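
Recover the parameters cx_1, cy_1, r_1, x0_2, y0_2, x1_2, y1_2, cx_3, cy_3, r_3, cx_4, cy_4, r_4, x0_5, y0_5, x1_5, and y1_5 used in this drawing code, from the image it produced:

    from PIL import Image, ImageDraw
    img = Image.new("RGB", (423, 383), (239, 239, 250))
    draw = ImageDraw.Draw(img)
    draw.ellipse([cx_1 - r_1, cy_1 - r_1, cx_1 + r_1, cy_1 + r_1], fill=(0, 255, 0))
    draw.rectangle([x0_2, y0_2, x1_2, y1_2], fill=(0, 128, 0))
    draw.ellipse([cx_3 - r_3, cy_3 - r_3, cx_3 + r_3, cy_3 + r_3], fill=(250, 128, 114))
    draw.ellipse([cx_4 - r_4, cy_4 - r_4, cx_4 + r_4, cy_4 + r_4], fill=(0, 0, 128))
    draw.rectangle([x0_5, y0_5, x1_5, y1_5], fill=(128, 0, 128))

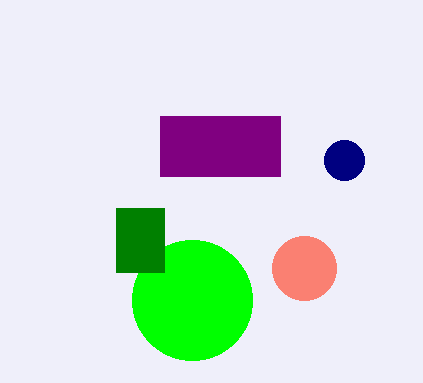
cx_1 = 192, cy_1 = 300, r_1 = 60, x0_2 = 116, y0_2 = 208, x1_2 = 164, y1_2 = 272, cx_3 = 304, cy_3 = 268, r_3 = 32, cx_4 = 344, cy_4 = 160, r_4 = 20, x0_5 = 160, y0_5 = 116, x1_5 = 280, y1_5 = 176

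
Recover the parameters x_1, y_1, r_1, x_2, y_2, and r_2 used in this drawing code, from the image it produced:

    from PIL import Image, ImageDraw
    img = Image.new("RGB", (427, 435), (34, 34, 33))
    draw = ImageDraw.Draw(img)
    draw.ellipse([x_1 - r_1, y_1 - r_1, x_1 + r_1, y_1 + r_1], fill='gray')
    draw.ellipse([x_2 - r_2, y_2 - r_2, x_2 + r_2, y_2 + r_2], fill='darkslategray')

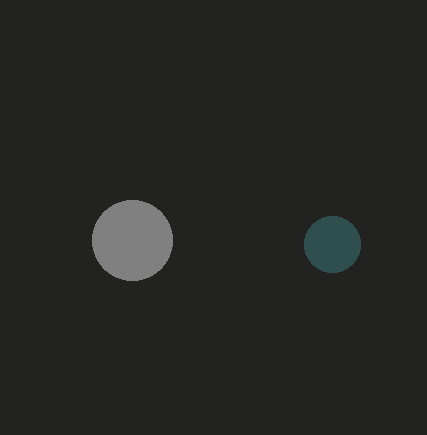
x_1 = 132
y_1 = 240
r_1 = 40
x_2 = 332
y_2 = 244
r_2 = 28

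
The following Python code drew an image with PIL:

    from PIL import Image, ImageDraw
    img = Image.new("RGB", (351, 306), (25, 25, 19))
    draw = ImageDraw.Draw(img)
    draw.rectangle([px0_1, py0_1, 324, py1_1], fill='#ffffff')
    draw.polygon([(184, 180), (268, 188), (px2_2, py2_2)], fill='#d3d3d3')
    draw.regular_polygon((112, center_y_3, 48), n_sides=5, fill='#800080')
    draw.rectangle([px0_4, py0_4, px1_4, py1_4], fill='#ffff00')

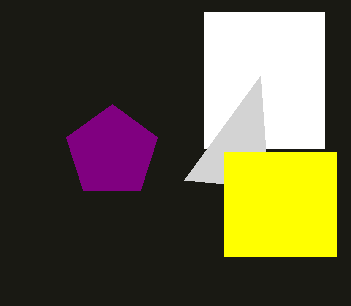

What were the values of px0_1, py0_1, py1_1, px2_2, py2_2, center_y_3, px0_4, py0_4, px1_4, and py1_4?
px0_1 = 204; py0_1 = 12; py1_1 = 148; px2_2 = 260; py2_2 = 76; center_y_3 = 152; px0_4 = 224; py0_4 = 152; px1_4 = 336; py1_4 = 256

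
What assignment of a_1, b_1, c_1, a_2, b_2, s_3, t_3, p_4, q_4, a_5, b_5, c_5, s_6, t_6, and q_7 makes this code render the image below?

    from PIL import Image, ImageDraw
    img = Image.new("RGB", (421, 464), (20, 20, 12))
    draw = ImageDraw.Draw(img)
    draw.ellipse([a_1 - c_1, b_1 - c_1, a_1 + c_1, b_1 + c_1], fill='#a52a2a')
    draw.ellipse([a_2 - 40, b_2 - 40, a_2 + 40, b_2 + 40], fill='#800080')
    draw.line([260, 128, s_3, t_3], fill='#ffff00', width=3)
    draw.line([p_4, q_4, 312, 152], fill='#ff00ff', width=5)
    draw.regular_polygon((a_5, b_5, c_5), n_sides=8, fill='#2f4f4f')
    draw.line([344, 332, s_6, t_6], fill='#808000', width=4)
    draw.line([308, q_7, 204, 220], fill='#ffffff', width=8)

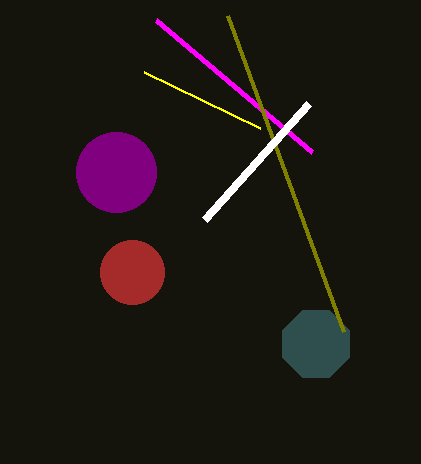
a_1 = 132
b_1 = 272
c_1 = 32
a_2 = 116
b_2 = 172
s_3 = 144
t_3 = 72
p_4 = 156
q_4 = 20
a_5 = 316
b_5 = 344
c_5 = 36
s_6 = 228
t_6 = 16
q_7 = 104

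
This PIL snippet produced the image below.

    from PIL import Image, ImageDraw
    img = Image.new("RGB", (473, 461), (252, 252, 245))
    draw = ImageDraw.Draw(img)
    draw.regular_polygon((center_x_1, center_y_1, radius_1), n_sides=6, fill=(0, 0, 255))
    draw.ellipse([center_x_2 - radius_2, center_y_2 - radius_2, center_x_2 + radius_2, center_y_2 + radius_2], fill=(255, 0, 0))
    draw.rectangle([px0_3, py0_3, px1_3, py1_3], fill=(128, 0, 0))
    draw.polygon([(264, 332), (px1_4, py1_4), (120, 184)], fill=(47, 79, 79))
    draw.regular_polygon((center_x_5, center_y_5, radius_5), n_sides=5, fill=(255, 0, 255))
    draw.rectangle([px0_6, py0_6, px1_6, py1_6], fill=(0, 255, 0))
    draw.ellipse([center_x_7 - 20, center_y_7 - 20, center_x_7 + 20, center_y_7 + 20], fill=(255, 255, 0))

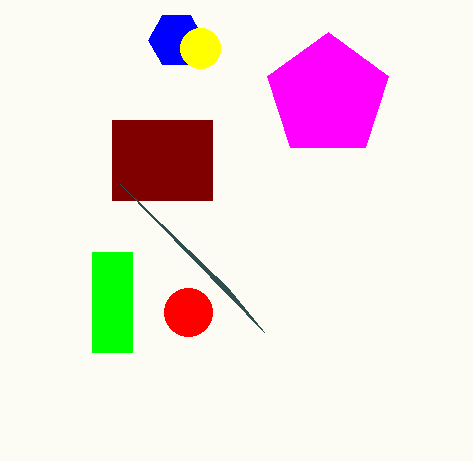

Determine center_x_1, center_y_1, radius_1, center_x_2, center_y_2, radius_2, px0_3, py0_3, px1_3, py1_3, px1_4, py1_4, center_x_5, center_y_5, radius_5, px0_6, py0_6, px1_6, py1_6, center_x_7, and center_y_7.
center_x_1 = 176
center_y_1 = 40
radius_1 = 28
center_x_2 = 188
center_y_2 = 312
radius_2 = 24
px0_3 = 112
py0_3 = 120
px1_3 = 212
py1_3 = 200
px1_4 = 228
py1_4 = 288
center_x_5 = 328
center_y_5 = 96
radius_5 = 64
px0_6 = 92
py0_6 = 252
px1_6 = 132
py1_6 = 352
center_x_7 = 200
center_y_7 = 48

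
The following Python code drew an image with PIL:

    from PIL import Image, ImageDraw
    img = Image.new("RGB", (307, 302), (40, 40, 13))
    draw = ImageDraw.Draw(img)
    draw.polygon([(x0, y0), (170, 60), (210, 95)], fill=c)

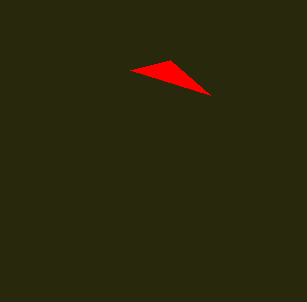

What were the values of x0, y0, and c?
x0 = 130, y0 = 70, c = 'red'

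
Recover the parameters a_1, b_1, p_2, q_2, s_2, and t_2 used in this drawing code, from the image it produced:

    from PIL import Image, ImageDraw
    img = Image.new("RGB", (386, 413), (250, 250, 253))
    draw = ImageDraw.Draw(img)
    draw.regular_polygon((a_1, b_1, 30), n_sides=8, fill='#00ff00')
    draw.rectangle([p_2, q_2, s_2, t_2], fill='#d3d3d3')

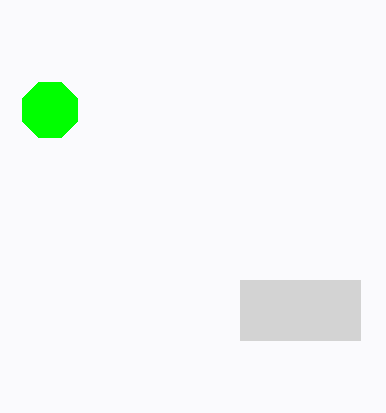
a_1 = 50; b_1 = 110; p_2 = 240; q_2 = 280; s_2 = 360; t_2 = 340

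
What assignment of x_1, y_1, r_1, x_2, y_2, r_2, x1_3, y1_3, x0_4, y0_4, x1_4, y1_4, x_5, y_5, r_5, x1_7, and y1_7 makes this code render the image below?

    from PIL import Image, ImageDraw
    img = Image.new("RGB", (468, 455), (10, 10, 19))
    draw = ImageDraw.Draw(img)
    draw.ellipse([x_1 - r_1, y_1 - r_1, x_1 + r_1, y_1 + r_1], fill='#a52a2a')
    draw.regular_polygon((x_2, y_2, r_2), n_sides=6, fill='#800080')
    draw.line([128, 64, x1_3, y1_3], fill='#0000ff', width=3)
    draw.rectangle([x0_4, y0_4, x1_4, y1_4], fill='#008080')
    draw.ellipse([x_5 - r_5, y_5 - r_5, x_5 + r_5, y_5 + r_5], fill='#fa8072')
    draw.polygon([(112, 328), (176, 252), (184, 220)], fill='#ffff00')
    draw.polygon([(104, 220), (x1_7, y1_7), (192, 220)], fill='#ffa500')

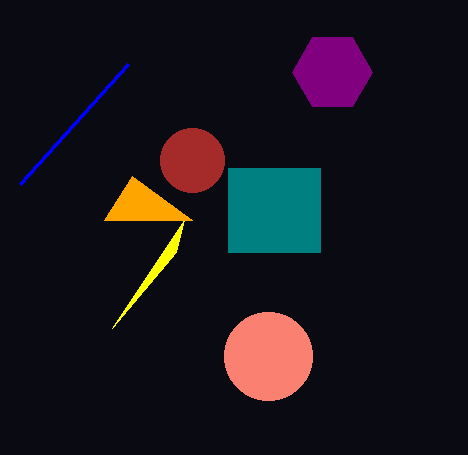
x_1 = 192, y_1 = 160, r_1 = 32, x_2 = 332, y_2 = 72, r_2 = 40, x1_3 = 20, y1_3 = 184, x0_4 = 228, y0_4 = 168, x1_4 = 320, y1_4 = 252, x_5 = 268, y_5 = 356, r_5 = 44, x1_7 = 132, y1_7 = 176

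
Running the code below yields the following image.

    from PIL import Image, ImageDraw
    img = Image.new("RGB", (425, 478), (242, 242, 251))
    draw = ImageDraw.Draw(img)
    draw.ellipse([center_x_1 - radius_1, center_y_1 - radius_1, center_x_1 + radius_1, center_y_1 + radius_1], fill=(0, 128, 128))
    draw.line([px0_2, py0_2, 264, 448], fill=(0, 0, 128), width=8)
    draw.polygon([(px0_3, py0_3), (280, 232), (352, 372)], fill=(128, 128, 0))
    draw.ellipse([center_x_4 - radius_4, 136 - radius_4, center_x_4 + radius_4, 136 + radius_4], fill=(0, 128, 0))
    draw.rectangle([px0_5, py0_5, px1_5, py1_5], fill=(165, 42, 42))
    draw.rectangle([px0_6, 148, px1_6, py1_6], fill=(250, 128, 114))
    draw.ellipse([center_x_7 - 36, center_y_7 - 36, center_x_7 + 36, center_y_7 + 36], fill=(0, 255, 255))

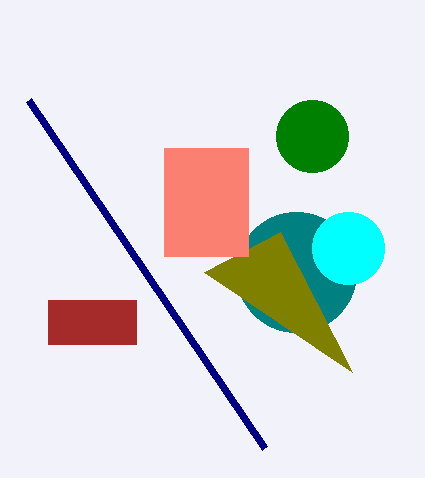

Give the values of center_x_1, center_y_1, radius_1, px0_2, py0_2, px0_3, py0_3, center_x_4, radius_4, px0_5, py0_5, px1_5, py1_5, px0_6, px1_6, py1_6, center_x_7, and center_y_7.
center_x_1 = 296; center_y_1 = 272; radius_1 = 60; px0_2 = 28; py0_2 = 100; px0_3 = 204; py0_3 = 272; center_x_4 = 312; radius_4 = 36; px0_5 = 48; py0_5 = 300; px1_5 = 136; py1_5 = 344; px0_6 = 164; px1_6 = 248; py1_6 = 256; center_x_7 = 348; center_y_7 = 248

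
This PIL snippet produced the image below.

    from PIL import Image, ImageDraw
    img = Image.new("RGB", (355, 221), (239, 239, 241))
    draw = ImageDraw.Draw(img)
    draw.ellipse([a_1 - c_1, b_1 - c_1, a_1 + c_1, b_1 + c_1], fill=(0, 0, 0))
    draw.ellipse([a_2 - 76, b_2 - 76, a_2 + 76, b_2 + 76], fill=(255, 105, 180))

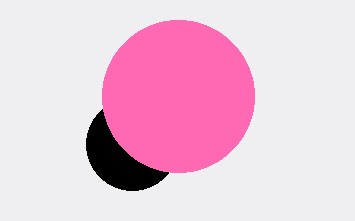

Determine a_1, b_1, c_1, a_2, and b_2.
a_1 = 132; b_1 = 144; c_1 = 46; a_2 = 178; b_2 = 96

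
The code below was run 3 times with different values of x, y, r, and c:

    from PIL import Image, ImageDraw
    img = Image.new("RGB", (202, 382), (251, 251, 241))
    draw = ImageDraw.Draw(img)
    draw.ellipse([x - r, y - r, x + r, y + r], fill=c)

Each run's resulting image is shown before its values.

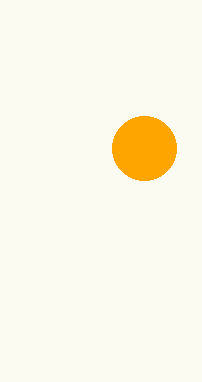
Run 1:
x = 144; y = 148; r = 32; c = 'orange'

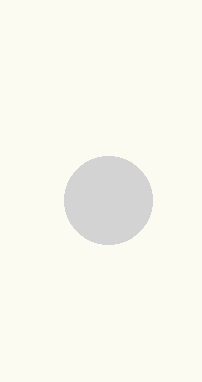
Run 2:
x = 108; y = 200; r = 44; c = 'lightgray'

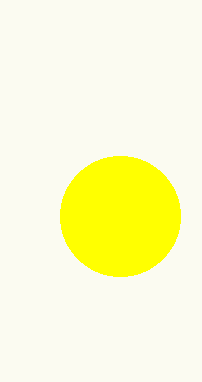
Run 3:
x = 120, y = 216, r = 60, c = 'yellow'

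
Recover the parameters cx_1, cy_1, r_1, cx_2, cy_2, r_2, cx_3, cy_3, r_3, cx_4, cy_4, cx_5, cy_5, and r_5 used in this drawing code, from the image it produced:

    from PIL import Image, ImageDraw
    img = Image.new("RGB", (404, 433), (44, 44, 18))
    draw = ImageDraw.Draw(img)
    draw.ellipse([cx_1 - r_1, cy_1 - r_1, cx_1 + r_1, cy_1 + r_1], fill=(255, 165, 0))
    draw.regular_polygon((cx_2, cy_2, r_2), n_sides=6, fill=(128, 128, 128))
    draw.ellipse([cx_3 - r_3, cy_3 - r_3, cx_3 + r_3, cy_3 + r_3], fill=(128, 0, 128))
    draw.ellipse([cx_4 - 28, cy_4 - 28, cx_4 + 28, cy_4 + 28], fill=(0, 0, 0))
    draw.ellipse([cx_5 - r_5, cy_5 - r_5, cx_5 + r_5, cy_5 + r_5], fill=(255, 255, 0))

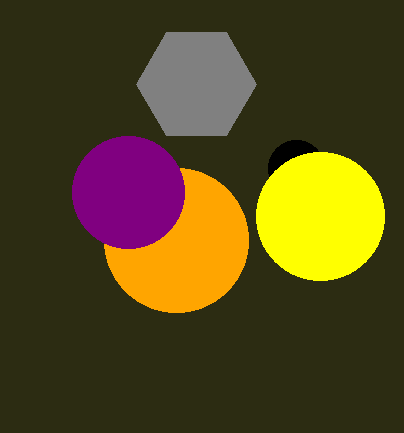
cx_1 = 176, cy_1 = 240, r_1 = 72, cx_2 = 196, cy_2 = 84, r_2 = 60, cx_3 = 128, cy_3 = 192, r_3 = 56, cx_4 = 296, cy_4 = 168, cx_5 = 320, cy_5 = 216, r_5 = 64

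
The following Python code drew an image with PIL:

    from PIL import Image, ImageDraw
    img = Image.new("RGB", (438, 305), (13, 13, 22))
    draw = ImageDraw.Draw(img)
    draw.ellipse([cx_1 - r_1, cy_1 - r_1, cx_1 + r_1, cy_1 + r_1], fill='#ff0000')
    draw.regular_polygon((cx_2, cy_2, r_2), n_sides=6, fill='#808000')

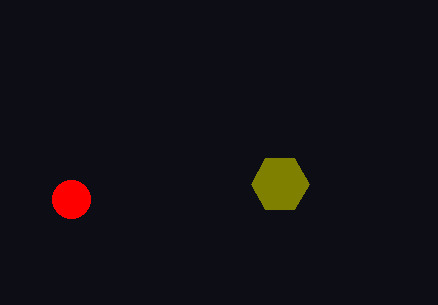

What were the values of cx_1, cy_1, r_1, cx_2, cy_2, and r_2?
cx_1 = 71
cy_1 = 199
r_1 = 19
cx_2 = 280
cy_2 = 184
r_2 = 29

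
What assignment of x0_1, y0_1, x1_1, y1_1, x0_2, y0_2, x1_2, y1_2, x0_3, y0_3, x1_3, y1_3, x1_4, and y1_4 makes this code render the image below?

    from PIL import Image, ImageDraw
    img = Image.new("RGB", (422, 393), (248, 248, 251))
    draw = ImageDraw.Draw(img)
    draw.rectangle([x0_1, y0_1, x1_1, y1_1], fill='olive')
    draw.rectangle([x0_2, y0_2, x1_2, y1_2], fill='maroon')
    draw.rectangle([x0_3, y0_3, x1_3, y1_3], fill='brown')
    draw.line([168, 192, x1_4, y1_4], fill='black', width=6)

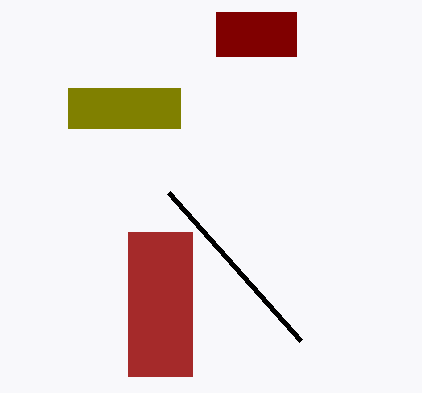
x0_1 = 68
y0_1 = 88
x1_1 = 180
y1_1 = 128
x0_2 = 216
y0_2 = 12
x1_2 = 296
y1_2 = 56
x0_3 = 128
y0_3 = 232
x1_3 = 192
y1_3 = 376
x1_4 = 300
y1_4 = 340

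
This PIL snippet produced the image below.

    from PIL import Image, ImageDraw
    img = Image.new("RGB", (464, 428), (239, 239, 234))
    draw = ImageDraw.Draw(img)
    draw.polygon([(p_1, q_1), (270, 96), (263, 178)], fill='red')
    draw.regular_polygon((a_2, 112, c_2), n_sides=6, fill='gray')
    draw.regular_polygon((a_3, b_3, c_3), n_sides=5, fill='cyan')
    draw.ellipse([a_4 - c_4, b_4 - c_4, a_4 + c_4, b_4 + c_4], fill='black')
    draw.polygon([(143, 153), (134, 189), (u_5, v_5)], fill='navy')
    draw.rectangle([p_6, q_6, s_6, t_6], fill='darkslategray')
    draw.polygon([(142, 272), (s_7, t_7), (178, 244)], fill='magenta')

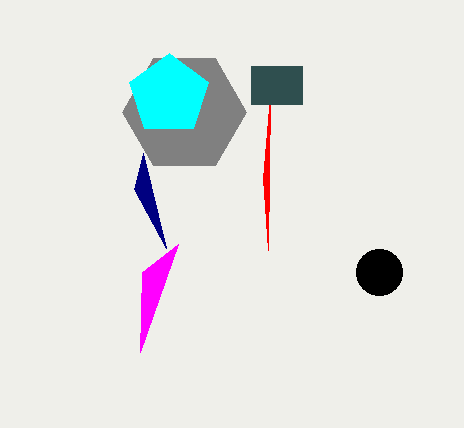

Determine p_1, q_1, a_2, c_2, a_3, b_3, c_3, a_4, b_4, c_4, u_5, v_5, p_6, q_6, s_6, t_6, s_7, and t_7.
p_1 = 268
q_1 = 250
a_2 = 184
c_2 = 62
a_3 = 169
b_3 = 95
c_3 = 42
a_4 = 379
b_4 = 272
c_4 = 23
u_5 = 166
v_5 = 248
p_6 = 251
q_6 = 66
s_6 = 302
t_6 = 104
s_7 = 140
t_7 = 352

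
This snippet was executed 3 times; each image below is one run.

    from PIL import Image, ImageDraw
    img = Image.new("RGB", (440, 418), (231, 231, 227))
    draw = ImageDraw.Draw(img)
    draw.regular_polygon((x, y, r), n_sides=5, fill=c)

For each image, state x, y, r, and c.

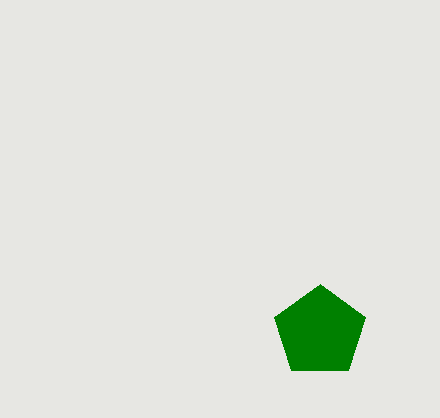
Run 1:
x = 320; y = 332; r = 48; c = 'green'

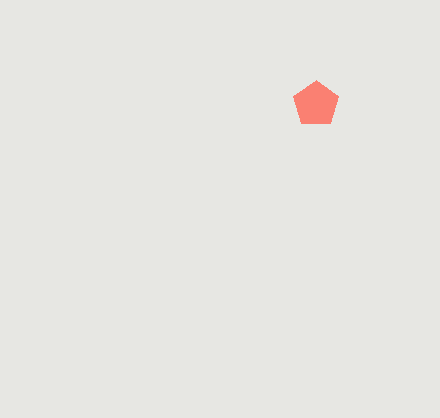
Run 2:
x = 316, y = 104, r = 24, c = 'salmon'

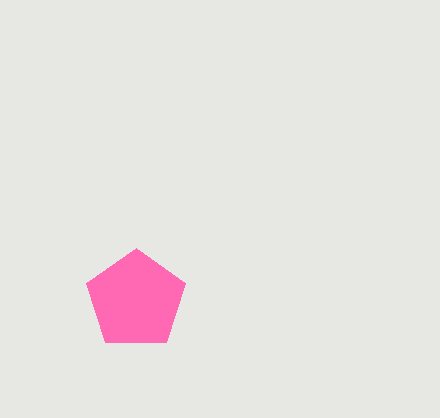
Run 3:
x = 136; y = 300; r = 52; c = 'hotpink'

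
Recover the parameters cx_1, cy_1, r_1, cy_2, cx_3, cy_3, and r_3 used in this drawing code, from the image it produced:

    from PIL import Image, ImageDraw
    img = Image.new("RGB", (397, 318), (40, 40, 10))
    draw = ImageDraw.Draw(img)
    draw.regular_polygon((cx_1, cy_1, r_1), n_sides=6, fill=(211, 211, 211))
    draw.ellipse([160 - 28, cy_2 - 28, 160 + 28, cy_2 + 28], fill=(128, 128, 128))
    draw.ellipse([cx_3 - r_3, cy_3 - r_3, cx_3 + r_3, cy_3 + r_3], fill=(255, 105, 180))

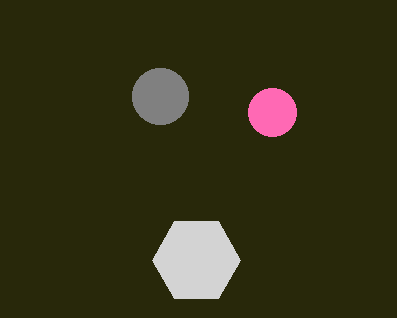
cx_1 = 196, cy_1 = 260, r_1 = 44, cy_2 = 96, cx_3 = 272, cy_3 = 112, r_3 = 24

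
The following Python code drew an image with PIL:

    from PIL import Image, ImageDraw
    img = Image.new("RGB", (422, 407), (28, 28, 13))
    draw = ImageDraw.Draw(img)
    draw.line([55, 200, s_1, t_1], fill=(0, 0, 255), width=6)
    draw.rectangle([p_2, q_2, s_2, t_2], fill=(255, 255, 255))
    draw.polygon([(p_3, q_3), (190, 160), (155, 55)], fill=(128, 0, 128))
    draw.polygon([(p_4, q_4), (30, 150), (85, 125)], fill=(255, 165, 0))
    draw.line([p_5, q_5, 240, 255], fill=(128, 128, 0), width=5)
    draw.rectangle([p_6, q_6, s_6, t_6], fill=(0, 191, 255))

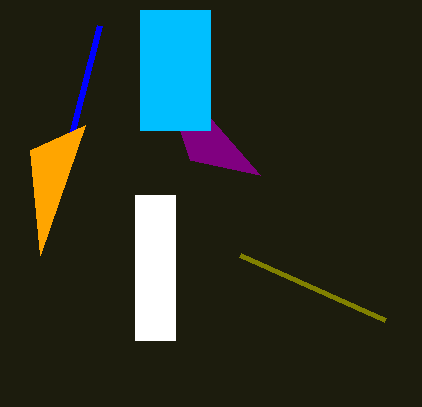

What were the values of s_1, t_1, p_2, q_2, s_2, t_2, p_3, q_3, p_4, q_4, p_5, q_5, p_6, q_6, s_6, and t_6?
s_1 = 100, t_1 = 25, p_2 = 135, q_2 = 195, s_2 = 175, t_2 = 340, p_3 = 260, q_3 = 175, p_4 = 40, q_4 = 255, p_5 = 385, q_5 = 320, p_6 = 140, q_6 = 10, s_6 = 210, t_6 = 130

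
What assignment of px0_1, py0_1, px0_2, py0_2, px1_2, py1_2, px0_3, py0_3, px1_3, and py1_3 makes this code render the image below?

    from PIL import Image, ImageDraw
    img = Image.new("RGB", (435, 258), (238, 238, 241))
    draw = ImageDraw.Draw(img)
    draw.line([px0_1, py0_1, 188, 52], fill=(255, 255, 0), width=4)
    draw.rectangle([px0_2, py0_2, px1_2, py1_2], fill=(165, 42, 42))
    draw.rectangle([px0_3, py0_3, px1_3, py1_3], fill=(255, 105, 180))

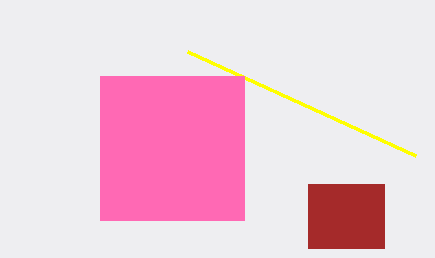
px0_1 = 416, py0_1 = 156, px0_2 = 308, py0_2 = 184, px1_2 = 384, py1_2 = 248, px0_3 = 100, py0_3 = 76, px1_3 = 244, py1_3 = 220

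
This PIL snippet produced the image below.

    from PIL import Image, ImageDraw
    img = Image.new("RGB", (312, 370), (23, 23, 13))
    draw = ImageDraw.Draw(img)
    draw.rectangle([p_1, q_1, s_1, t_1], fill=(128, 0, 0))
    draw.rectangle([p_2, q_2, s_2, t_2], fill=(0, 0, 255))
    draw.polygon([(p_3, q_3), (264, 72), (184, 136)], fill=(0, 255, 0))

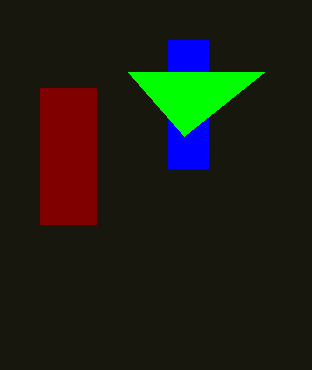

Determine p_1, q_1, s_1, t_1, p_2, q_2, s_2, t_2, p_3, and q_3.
p_1 = 40, q_1 = 88, s_1 = 96, t_1 = 224, p_2 = 168, q_2 = 40, s_2 = 208, t_2 = 168, p_3 = 128, q_3 = 72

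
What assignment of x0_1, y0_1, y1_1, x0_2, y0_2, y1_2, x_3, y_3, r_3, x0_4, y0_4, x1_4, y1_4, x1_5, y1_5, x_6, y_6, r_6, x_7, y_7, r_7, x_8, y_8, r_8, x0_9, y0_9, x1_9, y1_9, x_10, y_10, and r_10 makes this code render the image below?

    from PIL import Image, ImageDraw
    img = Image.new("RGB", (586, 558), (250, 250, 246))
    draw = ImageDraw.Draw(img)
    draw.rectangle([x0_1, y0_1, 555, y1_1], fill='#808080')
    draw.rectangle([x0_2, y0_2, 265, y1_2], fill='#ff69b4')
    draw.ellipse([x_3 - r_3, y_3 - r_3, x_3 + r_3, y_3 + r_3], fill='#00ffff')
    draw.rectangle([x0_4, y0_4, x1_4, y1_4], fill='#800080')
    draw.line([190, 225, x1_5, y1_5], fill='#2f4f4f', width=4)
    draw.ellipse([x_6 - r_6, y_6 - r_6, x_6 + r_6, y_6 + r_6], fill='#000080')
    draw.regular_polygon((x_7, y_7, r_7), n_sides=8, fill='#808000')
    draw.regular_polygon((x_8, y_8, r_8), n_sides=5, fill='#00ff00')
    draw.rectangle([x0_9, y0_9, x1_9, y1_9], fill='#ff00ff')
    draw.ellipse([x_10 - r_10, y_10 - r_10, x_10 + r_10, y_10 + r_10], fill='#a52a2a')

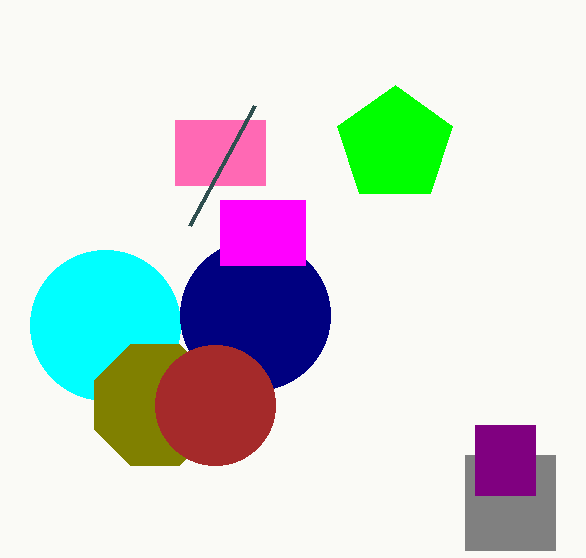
x0_1 = 465
y0_1 = 455
y1_1 = 550
x0_2 = 175
y0_2 = 120
y1_2 = 185
x_3 = 105
y_3 = 325
r_3 = 75
x0_4 = 475
y0_4 = 425
x1_4 = 535
y1_4 = 495
x1_5 = 255
y1_5 = 105
x_6 = 255
y_6 = 315
r_6 = 75
x_7 = 155
y_7 = 405
r_7 = 65
x_8 = 395
y_8 = 145
r_8 = 60
x0_9 = 220
y0_9 = 200
x1_9 = 305
y1_9 = 265
x_10 = 215
y_10 = 405
r_10 = 60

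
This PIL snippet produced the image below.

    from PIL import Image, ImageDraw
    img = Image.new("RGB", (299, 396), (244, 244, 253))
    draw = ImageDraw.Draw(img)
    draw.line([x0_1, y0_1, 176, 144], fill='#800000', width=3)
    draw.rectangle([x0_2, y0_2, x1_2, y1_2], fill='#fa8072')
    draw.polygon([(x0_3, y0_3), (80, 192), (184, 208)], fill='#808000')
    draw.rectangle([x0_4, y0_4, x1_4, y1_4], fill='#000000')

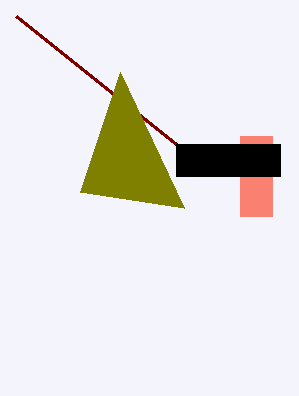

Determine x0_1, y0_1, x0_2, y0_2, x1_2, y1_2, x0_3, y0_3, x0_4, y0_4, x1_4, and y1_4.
x0_1 = 16, y0_1 = 16, x0_2 = 240, y0_2 = 136, x1_2 = 272, y1_2 = 216, x0_3 = 120, y0_3 = 72, x0_4 = 176, y0_4 = 144, x1_4 = 280, y1_4 = 176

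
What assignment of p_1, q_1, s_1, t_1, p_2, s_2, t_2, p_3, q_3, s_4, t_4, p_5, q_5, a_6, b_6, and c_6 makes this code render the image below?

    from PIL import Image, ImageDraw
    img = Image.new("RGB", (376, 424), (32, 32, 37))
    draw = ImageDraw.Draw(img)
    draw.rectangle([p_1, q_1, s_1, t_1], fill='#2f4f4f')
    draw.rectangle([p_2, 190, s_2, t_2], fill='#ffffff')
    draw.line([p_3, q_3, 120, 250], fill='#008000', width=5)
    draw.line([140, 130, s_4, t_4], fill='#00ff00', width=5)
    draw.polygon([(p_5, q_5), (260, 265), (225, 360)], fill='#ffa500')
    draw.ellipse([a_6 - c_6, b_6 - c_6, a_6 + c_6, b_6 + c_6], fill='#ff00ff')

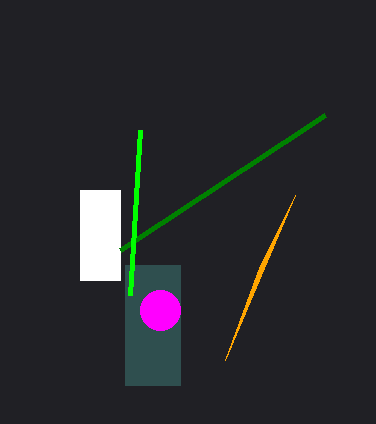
p_1 = 125; q_1 = 265; s_1 = 180; t_1 = 385; p_2 = 80; s_2 = 120; t_2 = 280; p_3 = 325; q_3 = 115; s_4 = 130; t_4 = 295; p_5 = 295; q_5 = 195; a_6 = 160; b_6 = 310; c_6 = 20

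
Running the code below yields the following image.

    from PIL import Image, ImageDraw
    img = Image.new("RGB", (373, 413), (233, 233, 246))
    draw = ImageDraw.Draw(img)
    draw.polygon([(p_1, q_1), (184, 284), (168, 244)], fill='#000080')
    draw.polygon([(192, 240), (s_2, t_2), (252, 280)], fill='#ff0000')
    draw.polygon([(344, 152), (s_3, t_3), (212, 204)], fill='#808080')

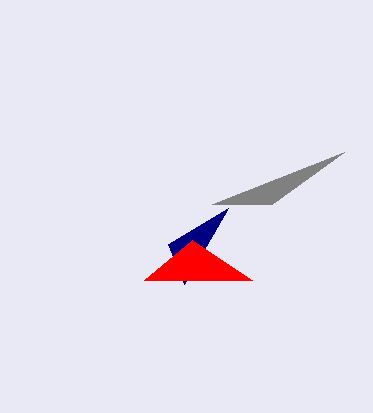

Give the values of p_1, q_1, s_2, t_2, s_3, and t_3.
p_1 = 228, q_1 = 208, s_2 = 144, t_2 = 280, s_3 = 272, t_3 = 204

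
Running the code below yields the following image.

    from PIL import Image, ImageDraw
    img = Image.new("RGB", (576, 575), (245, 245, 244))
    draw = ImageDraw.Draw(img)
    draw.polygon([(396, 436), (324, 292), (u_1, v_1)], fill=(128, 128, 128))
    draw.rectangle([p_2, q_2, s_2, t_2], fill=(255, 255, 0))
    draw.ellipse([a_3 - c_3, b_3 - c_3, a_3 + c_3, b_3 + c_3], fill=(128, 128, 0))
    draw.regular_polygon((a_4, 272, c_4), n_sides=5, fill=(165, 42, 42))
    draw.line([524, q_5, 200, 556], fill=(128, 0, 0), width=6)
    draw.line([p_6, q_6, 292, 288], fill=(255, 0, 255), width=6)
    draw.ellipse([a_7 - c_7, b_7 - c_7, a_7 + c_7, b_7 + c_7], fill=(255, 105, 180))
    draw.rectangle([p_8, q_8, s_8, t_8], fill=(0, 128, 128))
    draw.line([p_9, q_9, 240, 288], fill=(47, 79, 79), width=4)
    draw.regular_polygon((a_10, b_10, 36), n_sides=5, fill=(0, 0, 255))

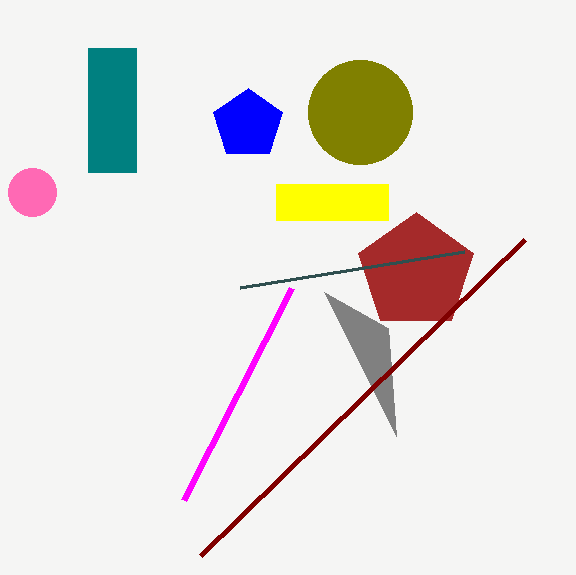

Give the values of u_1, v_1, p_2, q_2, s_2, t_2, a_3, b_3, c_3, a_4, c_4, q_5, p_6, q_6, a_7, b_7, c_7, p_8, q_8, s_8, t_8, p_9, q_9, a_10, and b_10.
u_1 = 388
v_1 = 328
p_2 = 276
q_2 = 184
s_2 = 388
t_2 = 220
a_3 = 360
b_3 = 112
c_3 = 52
a_4 = 416
c_4 = 60
q_5 = 240
p_6 = 184
q_6 = 500
a_7 = 32
b_7 = 192
c_7 = 24
p_8 = 88
q_8 = 48
s_8 = 136
t_8 = 172
p_9 = 464
q_9 = 252
a_10 = 248
b_10 = 124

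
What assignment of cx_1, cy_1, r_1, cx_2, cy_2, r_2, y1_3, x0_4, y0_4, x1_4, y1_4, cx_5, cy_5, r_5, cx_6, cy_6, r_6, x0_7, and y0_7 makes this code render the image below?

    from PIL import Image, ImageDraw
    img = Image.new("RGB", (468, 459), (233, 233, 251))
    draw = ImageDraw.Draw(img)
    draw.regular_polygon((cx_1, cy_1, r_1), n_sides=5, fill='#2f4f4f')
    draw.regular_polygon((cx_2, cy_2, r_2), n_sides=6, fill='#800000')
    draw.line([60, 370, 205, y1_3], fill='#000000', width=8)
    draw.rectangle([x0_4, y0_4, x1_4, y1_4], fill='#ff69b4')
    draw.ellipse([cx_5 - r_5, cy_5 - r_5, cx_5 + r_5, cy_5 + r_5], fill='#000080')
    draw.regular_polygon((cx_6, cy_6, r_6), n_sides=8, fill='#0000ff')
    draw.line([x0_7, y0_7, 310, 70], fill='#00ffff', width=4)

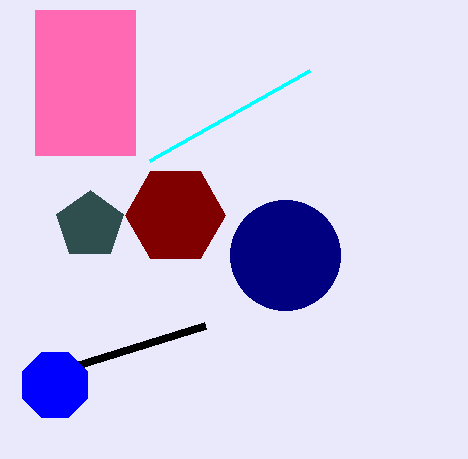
cx_1 = 90, cy_1 = 225, r_1 = 35, cx_2 = 175, cy_2 = 215, r_2 = 50, y1_3 = 325, x0_4 = 35, y0_4 = 10, x1_4 = 135, y1_4 = 155, cx_5 = 285, cy_5 = 255, r_5 = 55, cx_6 = 55, cy_6 = 385, r_6 = 35, x0_7 = 150, y0_7 = 160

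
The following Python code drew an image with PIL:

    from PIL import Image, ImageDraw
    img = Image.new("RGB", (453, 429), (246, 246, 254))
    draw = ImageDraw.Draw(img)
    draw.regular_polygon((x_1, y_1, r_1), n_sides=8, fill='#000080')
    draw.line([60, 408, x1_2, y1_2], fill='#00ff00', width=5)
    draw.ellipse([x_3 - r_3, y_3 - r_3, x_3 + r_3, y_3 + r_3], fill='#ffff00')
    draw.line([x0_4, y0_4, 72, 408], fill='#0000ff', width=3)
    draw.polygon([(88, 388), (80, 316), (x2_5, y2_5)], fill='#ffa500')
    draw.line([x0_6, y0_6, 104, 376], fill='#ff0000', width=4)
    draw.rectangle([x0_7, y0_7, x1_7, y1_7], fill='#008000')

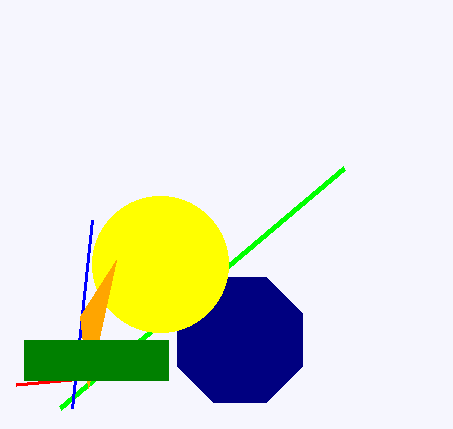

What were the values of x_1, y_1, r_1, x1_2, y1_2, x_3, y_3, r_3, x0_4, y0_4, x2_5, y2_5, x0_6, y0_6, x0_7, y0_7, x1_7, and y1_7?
x_1 = 240
y_1 = 340
r_1 = 68
x1_2 = 344
y1_2 = 168
x_3 = 160
y_3 = 264
r_3 = 68
x0_4 = 92
y0_4 = 220
x2_5 = 116
y2_5 = 260
x0_6 = 16
y0_6 = 384
x0_7 = 24
y0_7 = 340
x1_7 = 168
y1_7 = 380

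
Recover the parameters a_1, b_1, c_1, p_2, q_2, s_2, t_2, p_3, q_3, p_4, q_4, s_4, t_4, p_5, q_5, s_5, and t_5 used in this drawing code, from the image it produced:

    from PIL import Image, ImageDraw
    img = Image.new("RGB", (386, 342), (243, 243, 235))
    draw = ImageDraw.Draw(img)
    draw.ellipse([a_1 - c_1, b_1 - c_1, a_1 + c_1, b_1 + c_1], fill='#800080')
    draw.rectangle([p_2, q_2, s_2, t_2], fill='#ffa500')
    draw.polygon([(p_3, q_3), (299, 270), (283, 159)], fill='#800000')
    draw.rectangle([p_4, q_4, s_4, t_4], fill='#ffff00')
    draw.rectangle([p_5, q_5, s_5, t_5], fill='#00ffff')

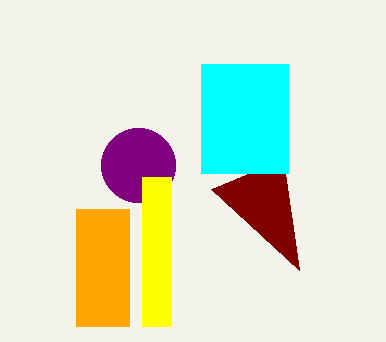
a_1 = 138
b_1 = 165
c_1 = 37
p_2 = 76
q_2 = 209
s_2 = 129
t_2 = 326
p_3 = 211
q_3 = 189
p_4 = 142
q_4 = 177
s_4 = 171
t_4 = 326
p_5 = 201
q_5 = 64
s_5 = 288
t_5 = 173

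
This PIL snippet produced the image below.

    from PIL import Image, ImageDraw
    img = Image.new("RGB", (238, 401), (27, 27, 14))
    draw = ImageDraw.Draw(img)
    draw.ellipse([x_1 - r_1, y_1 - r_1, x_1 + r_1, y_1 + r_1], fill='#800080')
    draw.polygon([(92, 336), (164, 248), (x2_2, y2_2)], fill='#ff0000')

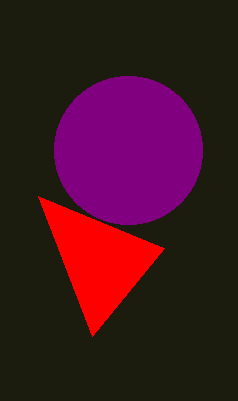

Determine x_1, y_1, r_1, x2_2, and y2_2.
x_1 = 128, y_1 = 150, r_1 = 74, x2_2 = 38, y2_2 = 196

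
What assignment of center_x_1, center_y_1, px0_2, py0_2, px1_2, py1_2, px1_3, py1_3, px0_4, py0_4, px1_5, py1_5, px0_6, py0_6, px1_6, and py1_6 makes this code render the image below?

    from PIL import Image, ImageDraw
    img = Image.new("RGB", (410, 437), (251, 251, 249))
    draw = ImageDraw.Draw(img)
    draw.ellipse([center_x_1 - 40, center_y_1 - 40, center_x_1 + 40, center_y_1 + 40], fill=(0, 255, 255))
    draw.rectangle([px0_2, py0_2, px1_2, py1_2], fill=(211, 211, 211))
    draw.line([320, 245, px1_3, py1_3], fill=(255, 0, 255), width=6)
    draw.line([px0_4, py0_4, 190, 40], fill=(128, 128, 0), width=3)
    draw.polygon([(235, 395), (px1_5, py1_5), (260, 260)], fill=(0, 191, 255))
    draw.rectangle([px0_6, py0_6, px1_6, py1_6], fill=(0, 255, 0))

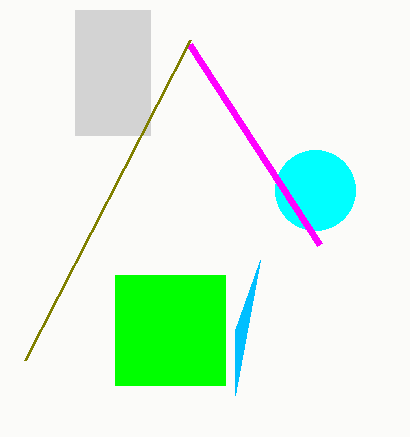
center_x_1 = 315; center_y_1 = 190; px0_2 = 75; py0_2 = 10; px1_2 = 150; py1_2 = 135; px1_3 = 190; py1_3 = 45; px0_4 = 25; py0_4 = 360; px1_5 = 235; py1_5 = 330; px0_6 = 115; py0_6 = 275; px1_6 = 225; py1_6 = 385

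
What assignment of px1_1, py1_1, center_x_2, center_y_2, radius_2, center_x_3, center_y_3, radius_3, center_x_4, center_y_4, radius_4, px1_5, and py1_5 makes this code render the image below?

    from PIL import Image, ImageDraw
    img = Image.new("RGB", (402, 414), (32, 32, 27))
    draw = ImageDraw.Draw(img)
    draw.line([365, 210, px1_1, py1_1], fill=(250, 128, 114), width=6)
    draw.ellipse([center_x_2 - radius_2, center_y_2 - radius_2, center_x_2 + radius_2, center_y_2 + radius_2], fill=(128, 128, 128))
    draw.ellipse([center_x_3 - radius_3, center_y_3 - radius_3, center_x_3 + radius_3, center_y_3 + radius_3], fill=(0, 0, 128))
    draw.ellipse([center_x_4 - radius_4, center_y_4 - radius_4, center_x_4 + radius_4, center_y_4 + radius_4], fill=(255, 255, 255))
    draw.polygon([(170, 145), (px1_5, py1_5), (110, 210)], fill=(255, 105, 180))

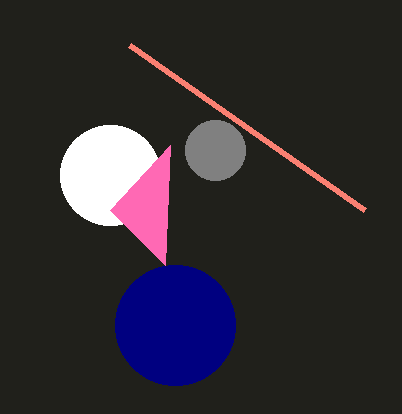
px1_1 = 130; py1_1 = 45; center_x_2 = 215; center_y_2 = 150; radius_2 = 30; center_x_3 = 175; center_y_3 = 325; radius_3 = 60; center_x_4 = 110; center_y_4 = 175; radius_4 = 50; px1_5 = 165; py1_5 = 265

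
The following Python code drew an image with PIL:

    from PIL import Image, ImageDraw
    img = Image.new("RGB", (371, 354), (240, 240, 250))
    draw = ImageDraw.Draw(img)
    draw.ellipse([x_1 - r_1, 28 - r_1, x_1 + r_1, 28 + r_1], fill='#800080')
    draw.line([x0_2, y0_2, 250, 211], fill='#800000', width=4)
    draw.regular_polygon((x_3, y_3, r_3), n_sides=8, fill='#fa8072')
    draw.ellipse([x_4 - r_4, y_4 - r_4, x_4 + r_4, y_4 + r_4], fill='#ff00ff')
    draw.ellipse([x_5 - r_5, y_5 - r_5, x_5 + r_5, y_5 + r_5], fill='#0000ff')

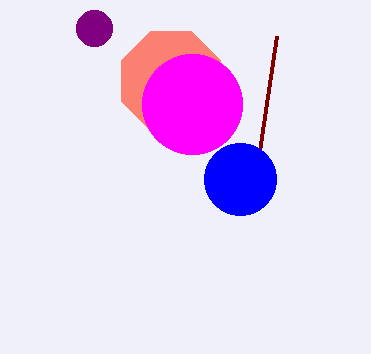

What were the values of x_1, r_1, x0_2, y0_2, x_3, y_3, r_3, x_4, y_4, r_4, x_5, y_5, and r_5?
x_1 = 94; r_1 = 18; x0_2 = 276; y0_2 = 36; x_3 = 171; y_3 = 81; r_3 = 54; x_4 = 192; y_4 = 104; r_4 = 50; x_5 = 240; y_5 = 179; r_5 = 36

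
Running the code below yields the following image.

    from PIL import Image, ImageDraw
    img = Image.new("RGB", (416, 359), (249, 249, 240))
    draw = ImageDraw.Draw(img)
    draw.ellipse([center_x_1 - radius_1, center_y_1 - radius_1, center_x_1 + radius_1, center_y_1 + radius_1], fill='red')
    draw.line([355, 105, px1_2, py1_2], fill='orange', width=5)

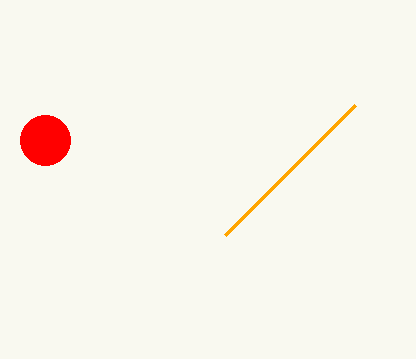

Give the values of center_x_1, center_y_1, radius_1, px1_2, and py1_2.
center_x_1 = 45
center_y_1 = 140
radius_1 = 25
px1_2 = 225
py1_2 = 235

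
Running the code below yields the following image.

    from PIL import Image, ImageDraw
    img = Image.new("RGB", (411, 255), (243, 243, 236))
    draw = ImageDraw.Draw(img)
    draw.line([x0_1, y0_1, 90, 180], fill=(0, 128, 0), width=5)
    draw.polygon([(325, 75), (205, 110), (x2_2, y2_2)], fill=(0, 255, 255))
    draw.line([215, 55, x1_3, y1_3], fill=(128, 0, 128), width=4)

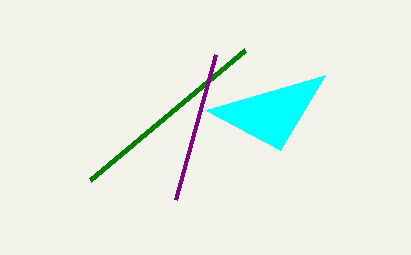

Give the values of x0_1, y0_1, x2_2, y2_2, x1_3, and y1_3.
x0_1 = 245; y0_1 = 50; x2_2 = 280; y2_2 = 150; x1_3 = 175; y1_3 = 200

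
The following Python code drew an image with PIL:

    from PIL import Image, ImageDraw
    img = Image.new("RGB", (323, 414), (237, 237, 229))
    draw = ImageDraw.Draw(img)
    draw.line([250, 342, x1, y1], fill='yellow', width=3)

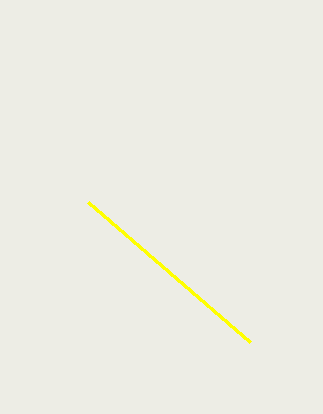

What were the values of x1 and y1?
x1 = 88, y1 = 202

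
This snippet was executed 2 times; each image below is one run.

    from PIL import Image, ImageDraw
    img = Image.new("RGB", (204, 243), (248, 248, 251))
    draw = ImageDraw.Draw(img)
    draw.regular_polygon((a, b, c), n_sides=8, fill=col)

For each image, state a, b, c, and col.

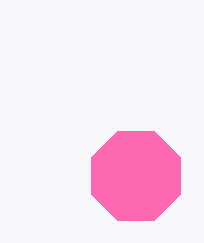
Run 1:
a = 136; b = 176; c = 48; col = 'hotpink'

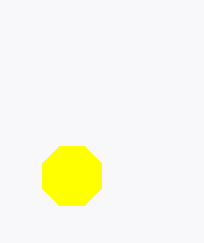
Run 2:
a = 72, b = 176, c = 32, col = 'yellow'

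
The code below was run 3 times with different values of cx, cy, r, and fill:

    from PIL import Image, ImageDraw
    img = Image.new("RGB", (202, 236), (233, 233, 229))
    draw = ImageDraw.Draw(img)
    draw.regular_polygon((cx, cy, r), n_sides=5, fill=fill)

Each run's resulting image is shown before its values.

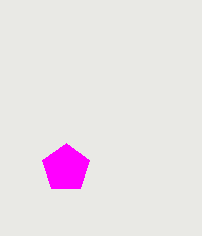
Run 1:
cx = 66, cy = 168, r = 25, fill = 'magenta'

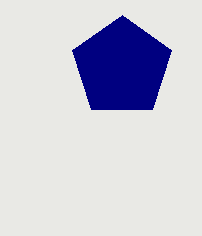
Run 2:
cx = 122, cy = 67, r = 52, fill = 'navy'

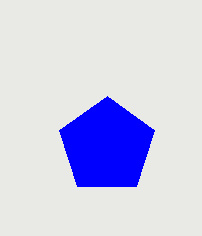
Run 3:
cx = 107, cy = 146, r = 50, fill = 'blue'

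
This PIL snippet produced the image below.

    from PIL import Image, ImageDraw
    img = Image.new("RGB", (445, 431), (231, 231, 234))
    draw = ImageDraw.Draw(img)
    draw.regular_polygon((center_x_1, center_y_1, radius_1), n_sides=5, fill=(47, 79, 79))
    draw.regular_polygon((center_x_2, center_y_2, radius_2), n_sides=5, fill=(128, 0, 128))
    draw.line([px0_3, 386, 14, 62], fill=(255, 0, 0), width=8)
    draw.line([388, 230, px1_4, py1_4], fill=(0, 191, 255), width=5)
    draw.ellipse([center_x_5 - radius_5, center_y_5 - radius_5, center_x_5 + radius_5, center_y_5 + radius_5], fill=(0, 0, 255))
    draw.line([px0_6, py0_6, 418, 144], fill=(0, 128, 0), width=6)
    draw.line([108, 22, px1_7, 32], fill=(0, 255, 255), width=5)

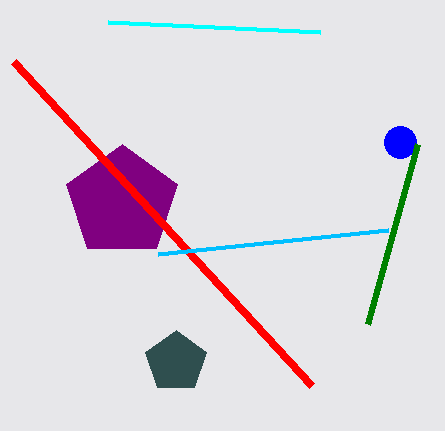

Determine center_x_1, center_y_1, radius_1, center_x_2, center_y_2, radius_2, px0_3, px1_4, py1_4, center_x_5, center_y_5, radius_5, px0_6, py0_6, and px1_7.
center_x_1 = 176
center_y_1 = 362
radius_1 = 32
center_x_2 = 122
center_y_2 = 202
radius_2 = 58
px0_3 = 312
px1_4 = 158
py1_4 = 254
center_x_5 = 400
center_y_5 = 142
radius_5 = 16
px0_6 = 368
py0_6 = 324
px1_7 = 320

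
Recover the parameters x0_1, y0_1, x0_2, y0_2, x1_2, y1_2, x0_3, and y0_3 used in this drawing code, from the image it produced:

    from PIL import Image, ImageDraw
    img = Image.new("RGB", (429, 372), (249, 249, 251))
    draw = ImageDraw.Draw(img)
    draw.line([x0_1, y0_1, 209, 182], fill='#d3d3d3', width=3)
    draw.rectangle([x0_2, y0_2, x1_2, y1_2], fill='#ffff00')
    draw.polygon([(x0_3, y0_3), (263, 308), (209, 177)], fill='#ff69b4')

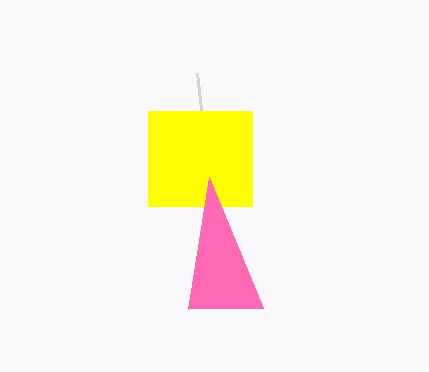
x0_1 = 197
y0_1 = 73
x0_2 = 148
y0_2 = 111
x1_2 = 252
y1_2 = 206
x0_3 = 188
y0_3 = 309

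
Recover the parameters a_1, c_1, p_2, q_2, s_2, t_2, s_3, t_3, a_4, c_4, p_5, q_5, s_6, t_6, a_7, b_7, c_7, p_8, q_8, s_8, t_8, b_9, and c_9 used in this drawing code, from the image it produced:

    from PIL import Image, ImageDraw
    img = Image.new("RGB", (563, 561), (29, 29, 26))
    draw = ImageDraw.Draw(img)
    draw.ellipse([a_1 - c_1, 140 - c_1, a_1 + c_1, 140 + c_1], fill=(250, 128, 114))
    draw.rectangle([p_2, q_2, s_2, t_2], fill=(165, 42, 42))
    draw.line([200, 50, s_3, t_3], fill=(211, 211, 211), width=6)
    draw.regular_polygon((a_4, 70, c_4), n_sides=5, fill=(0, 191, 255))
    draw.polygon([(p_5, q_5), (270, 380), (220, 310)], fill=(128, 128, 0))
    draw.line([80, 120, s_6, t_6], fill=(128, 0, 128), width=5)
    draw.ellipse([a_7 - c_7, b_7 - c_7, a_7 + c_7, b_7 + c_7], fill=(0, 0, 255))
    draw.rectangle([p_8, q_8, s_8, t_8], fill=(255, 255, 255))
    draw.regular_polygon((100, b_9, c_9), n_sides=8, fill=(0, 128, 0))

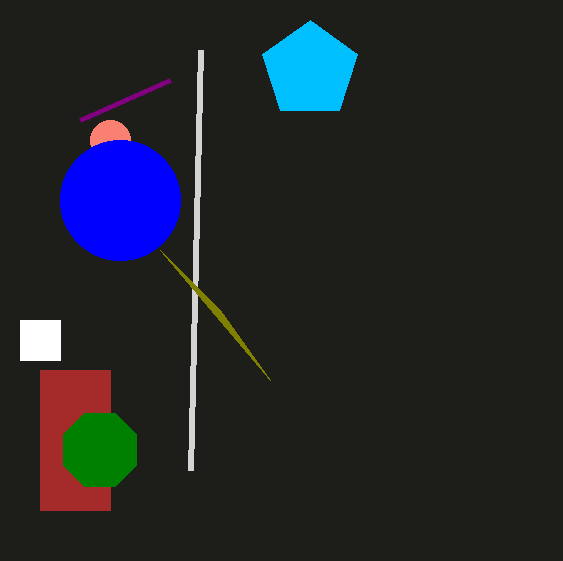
a_1 = 110
c_1 = 20
p_2 = 40
q_2 = 370
s_2 = 110
t_2 = 510
s_3 = 190
t_3 = 470
a_4 = 310
c_4 = 50
p_5 = 160
q_5 = 250
s_6 = 170
t_6 = 80
a_7 = 120
b_7 = 200
c_7 = 60
p_8 = 20
q_8 = 320
s_8 = 60
t_8 = 360
b_9 = 450
c_9 = 40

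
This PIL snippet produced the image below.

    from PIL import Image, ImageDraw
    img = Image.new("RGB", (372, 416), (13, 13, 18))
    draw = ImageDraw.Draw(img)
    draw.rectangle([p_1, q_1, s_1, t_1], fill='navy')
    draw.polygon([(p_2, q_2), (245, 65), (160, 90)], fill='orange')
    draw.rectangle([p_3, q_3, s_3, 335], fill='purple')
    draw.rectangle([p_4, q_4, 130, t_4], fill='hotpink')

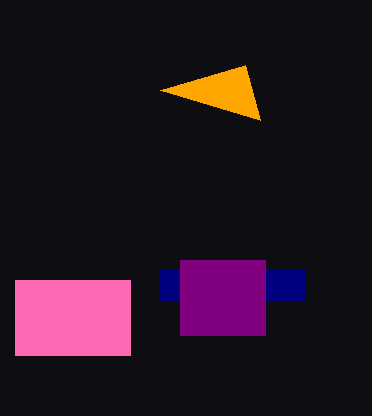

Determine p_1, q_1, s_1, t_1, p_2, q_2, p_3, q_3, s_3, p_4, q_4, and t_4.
p_1 = 160, q_1 = 270, s_1 = 305, t_1 = 300, p_2 = 260, q_2 = 120, p_3 = 180, q_3 = 260, s_3 = 265, p_4 = 15, q_4 = 280, t_4 = 355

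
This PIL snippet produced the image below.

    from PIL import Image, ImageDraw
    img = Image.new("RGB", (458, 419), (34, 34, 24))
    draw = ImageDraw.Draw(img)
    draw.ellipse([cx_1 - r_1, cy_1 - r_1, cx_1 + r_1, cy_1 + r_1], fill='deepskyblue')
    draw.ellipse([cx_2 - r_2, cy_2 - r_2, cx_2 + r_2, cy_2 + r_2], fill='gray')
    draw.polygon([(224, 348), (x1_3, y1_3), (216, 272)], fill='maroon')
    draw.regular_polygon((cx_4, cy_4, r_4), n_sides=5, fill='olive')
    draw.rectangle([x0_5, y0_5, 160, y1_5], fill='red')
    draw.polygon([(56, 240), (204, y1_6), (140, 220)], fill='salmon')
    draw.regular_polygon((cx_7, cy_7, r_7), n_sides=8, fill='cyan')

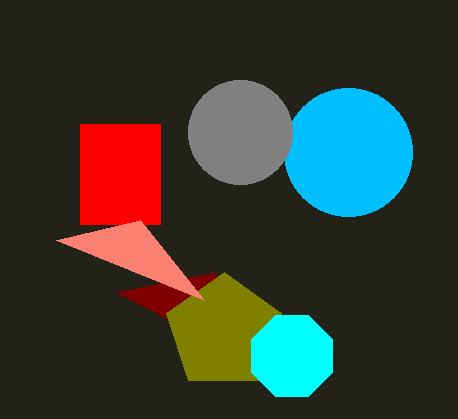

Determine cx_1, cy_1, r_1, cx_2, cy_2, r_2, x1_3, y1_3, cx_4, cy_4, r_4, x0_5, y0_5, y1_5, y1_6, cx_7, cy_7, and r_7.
cx_1 = 348; cy_1 = 152; r_1 = 64; cx_2 = 240; cy_2 = 132; r_2 = 52; x1_3 = 116; y1_3 = 292; cx_4 = 224; cy_4 = 332; r_4 = 60; x0_5 = 80; y0_5 = 124; y1_5 = 224; y1_6 = 300; cx_7 = 292; cy_7 = 356; r_7 = 44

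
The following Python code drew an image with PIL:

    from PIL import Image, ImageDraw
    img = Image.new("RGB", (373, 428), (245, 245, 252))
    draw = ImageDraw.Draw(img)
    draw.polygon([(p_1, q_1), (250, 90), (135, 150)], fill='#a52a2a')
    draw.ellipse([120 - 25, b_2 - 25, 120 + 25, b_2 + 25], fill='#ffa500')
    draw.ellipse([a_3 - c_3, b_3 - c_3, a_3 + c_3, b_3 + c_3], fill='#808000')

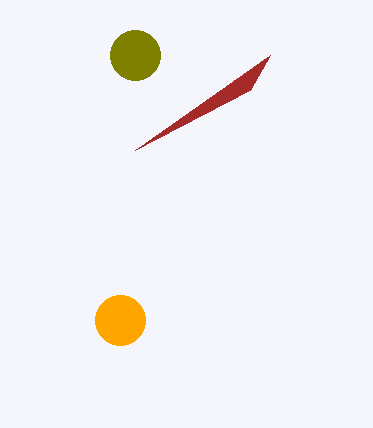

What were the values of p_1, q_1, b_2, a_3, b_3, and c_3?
p_1 = 270; q_1 = 55; b_2 = 320; a_3 = 135; b_3 = 55; c_3 = 25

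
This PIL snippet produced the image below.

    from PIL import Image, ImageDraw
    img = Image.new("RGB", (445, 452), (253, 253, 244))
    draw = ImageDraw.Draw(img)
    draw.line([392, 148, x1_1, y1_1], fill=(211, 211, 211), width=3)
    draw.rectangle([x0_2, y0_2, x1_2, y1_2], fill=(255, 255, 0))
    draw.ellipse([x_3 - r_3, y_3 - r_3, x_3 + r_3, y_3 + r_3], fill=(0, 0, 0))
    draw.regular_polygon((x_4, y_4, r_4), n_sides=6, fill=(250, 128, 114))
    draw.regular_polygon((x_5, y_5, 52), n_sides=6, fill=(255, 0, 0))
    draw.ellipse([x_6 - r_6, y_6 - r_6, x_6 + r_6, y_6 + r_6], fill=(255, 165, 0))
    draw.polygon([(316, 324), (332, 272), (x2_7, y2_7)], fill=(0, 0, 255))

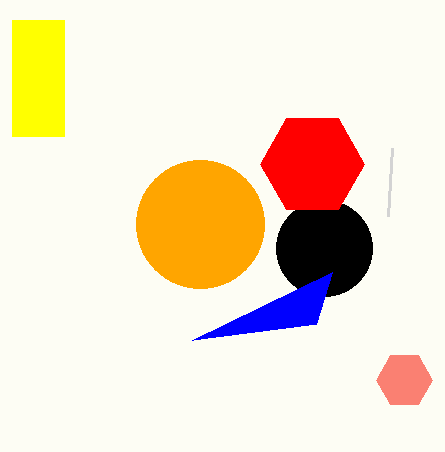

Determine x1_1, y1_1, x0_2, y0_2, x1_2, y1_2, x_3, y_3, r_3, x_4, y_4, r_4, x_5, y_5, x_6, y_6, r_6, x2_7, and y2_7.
x1_1 = 388
y1_1 = 216
x0_2 = 12
y0_2 = 20
x1_2 = 64
y1_2 = 136
x_3 = 324
y_3 = 248
r_3 = 48
x_4 = 404
y_4 = 380
r_4 = 28
x_5 = 312
y_5 = 164
x_6 = 200
y_6 = 224
r_6 = 64
x2_7 = 192
y2_7 = 340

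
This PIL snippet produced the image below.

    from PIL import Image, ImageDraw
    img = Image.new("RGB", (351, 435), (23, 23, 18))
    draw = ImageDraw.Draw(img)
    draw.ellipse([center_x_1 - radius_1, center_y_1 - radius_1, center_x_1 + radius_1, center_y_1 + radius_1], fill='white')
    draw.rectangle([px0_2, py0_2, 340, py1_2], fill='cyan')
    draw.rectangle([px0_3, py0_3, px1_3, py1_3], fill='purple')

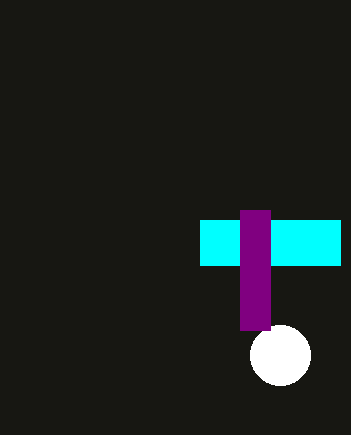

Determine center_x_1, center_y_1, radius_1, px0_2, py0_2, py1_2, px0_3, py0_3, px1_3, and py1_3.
center_x_1 = 280, center_y_1 = 355, radius_1 = 30, px0_2 = 200, py0_2 = 220, py1_2 = 265, px0_3 = 240, py0_3 = 210, px1_3 = 270, py1_3 = 330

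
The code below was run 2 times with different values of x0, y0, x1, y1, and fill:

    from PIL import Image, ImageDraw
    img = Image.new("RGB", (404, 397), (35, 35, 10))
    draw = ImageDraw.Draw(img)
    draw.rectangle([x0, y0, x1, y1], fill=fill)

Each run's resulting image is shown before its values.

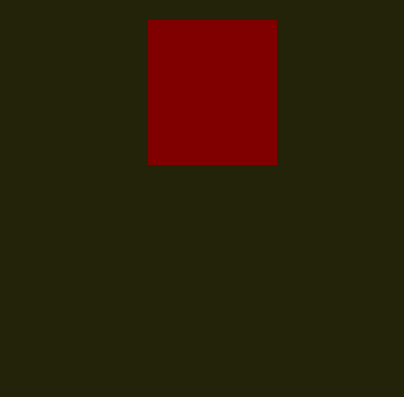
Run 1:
x0 = 148, y0 = 20, x1 = 276, y1 = 164, fill = 'maroon'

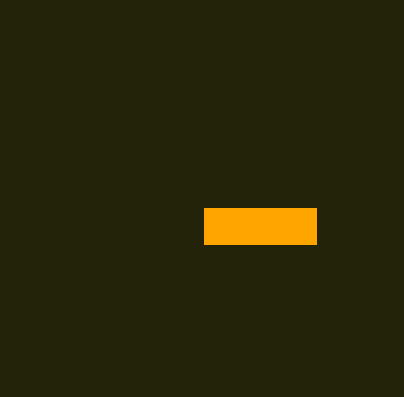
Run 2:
x0 = 204
y0 = 208
x1 = 316
y1 = 244
fill = 'orange'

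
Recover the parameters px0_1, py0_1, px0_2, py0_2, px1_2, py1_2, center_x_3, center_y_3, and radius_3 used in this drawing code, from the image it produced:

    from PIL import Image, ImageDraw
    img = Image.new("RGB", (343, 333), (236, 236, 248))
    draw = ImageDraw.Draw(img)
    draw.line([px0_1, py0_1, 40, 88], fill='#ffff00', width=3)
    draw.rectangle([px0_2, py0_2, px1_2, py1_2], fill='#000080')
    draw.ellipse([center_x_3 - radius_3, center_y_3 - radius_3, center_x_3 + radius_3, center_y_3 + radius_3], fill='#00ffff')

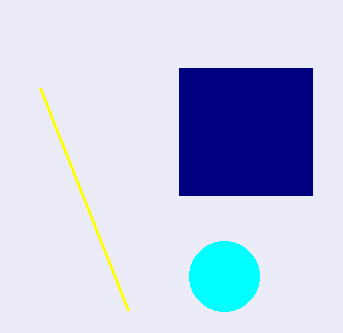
px0_1 = 128; py0_1 = 310; px0_2 = 179; py0_2 = 68; px1_2 = 312; py1_2 = 195; center_x_3 = 224; center_y_3 = 276; radius_3 = 35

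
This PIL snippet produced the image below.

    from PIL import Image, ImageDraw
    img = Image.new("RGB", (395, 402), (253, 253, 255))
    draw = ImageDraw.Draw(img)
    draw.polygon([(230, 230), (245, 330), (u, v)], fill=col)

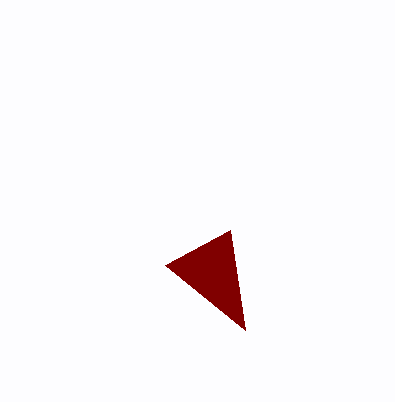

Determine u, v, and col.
u = 165, v = 265, col = 'maroon'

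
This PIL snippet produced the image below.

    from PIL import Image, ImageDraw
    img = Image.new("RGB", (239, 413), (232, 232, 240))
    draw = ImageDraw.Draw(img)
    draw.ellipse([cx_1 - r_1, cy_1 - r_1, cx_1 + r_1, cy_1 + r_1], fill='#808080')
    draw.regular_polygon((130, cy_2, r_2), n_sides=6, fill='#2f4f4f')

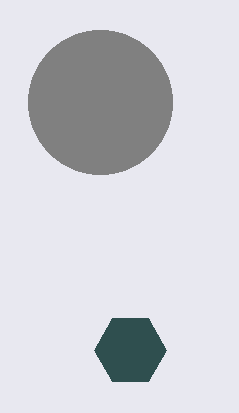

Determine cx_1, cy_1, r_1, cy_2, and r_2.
cx_1 = 100
cy_1 = 102
r_1 = 72
cy_2 = 350
r_2 = 36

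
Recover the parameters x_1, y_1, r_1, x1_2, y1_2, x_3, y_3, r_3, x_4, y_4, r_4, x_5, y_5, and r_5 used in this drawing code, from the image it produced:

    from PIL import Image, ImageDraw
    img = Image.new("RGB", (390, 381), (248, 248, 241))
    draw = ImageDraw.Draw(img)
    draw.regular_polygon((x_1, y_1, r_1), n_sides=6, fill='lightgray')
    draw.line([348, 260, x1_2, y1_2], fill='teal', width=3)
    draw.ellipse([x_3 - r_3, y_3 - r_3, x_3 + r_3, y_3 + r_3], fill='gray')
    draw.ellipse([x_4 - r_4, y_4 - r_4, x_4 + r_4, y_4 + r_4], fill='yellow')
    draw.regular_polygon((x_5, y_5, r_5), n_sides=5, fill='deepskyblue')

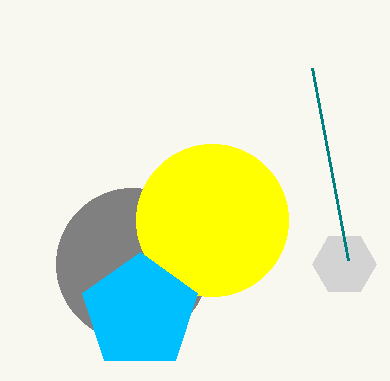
x_1 = 344, y_1 = 264, r_1 = 32, x1_2 = 312, y1_2 = 68, x_3 = 132, y_3 = 264, r_3 = 76, x_4 = 212, y_4 = 220, r_4 = 76, x_5 = 140, y_5 = 312, r_5 = 60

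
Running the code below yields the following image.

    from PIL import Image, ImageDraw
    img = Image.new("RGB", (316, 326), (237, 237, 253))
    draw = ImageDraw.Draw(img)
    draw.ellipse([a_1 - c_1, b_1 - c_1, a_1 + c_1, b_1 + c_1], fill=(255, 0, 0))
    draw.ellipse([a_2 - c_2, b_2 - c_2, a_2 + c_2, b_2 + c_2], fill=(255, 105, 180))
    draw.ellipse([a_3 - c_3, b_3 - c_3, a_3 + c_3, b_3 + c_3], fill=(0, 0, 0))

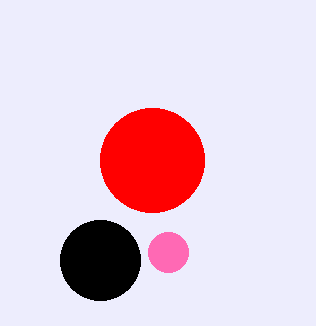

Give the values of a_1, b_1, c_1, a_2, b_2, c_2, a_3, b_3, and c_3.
a_1 = 152, b_1 = 160, c_1 = 52, a_2 = 168, b_2 = 252, c_2 = 20, a_3 = 100, b_3 = 260, c_3 = 40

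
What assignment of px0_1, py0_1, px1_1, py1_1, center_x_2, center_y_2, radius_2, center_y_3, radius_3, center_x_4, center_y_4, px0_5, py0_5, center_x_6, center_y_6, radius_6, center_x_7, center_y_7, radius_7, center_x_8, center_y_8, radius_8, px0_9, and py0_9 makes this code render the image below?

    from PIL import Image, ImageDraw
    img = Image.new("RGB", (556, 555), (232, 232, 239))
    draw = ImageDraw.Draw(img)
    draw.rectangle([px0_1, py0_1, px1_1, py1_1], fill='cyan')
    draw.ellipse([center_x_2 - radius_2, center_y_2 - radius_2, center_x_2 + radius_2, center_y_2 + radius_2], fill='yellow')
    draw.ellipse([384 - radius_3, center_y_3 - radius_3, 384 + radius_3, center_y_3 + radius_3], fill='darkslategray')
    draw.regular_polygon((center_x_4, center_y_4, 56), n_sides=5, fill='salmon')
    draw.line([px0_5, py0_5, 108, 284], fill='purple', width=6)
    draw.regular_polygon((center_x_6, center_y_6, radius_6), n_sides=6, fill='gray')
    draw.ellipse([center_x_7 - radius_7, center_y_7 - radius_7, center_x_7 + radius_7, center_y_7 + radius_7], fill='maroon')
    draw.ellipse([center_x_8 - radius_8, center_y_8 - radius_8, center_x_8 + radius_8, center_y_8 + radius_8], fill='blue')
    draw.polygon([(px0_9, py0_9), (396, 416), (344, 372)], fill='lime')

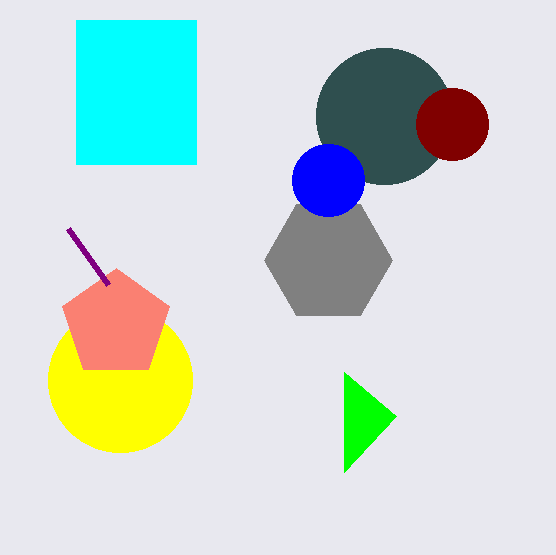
px0_1 = 76
py0_1 = 20
px1_1 = 196
py1_1 = 164
center_x_2 = 120
center_y_2 = 380
radius_2 = 72
center_y_3 = 116
radius_3 = 68
center_x_4 = 116
center_y_4 = 324
px0_5 = 68
py0_5 = 228
center_x_6 = 328
center_y_6 = 260
radius_6 = 64
center_x_7 = 452
center_y_7 = 124
radius_7 = 36
center_x_8 = 328
center_y_8 = 180
radius_8 = 36
px0_9 = 344
py0_9 = 472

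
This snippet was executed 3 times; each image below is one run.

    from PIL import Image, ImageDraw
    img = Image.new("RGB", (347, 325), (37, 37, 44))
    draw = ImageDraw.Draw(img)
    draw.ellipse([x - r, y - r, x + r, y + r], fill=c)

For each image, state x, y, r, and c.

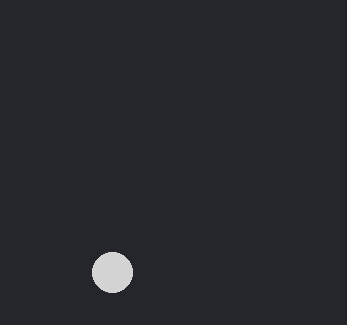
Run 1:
x = 112, y = 272, r = 20, c = 'lightgray'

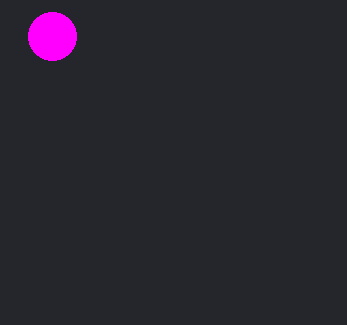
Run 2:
x = 52; y = 36; r = 24; c = 'magenta'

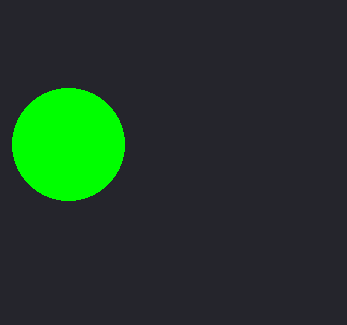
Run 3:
x = 68; y = 144; r = 56; c = 'lime'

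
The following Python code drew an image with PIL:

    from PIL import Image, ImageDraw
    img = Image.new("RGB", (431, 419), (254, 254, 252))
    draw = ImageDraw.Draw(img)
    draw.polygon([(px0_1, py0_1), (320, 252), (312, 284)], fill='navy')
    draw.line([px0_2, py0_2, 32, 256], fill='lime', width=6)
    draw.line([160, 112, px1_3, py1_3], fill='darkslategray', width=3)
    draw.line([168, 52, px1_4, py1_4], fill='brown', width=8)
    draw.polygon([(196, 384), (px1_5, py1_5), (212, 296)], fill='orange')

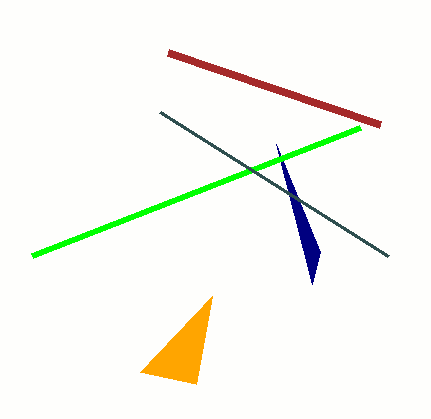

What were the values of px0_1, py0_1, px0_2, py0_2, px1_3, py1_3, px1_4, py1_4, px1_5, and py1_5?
px0_1 = 276
py0_1 = 144
px0_2 = 360
py0_2 = 128
px1_3 = 388
py1_3 = 256
px1_4 = 380
py1_4 = 124
px1_5 = 140
py1_5 = 372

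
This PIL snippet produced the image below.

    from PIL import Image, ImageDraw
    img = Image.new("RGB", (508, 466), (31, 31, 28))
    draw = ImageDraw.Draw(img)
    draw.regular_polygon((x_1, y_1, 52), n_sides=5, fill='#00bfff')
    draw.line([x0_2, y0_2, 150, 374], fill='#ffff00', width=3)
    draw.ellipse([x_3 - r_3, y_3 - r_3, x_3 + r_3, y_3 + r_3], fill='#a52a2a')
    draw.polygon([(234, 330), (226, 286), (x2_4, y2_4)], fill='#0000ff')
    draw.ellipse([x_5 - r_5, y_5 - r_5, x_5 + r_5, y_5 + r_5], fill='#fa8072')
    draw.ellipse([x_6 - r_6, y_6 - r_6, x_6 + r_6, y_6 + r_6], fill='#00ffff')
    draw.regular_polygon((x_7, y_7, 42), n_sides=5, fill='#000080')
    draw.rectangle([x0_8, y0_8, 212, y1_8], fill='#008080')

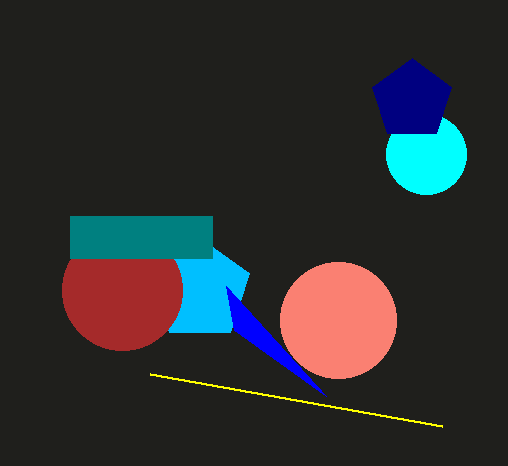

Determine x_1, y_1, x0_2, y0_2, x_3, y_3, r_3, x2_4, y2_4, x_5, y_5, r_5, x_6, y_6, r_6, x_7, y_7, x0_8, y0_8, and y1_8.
x_1 = 200, y_1 = 290, x0_2 = 442, y0_2 = 426, x_3 = 122, y_3 = 290, r_3 = 60, x2_4 = 326, y2_4 = 396, x_5 = 338, y_5 = 320, r_5 = 58, x_6 = 426, y_6 = 154, r_6 = 40, x_7 = 412, y_7 = 100, x0_8 = 70, y0_8 = 216, y1_8 = 258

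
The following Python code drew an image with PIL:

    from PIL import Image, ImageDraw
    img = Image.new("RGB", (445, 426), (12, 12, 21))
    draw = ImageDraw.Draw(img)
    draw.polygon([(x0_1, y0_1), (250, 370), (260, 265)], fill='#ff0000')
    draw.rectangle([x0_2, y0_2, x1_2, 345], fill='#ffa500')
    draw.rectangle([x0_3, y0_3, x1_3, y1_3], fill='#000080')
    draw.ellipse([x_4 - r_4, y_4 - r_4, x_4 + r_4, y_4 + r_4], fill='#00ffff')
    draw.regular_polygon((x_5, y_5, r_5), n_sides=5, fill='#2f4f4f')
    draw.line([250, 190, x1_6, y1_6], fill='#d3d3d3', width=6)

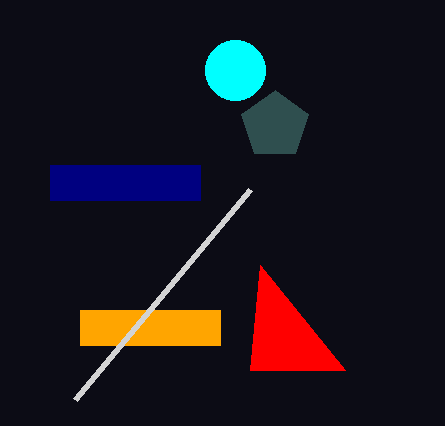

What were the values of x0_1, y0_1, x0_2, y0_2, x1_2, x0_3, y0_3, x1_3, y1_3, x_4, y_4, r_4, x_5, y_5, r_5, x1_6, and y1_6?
x0_1 = 345; y0_1 = 370; x0_2 = 80; y0_2 = 310; x1_2 = 220; x0_3 = 50; y0_3 = 165; x1_3 = 200; y1_3 = 200; x_4 = 235; y_4 = 70; r_4 = 30; x_5 = 275; y_5 = 125; r_5 = 35; x1_6 = 75; y1_6 = 400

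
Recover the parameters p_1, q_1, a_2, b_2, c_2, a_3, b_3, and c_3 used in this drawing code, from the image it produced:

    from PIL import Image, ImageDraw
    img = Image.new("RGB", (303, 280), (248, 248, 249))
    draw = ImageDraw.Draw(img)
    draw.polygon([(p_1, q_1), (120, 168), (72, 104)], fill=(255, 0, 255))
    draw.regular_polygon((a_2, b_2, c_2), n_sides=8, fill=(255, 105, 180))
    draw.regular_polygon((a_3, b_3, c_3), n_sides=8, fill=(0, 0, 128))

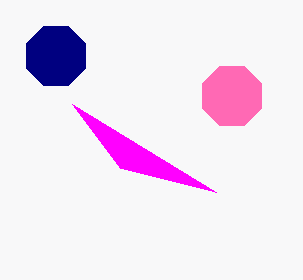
p_1 = 216
q_1 = 192
a_2 = 232
b_2 = 96
c_2 = 32
a_3 = 56
b_3 = 56
c_3 = 32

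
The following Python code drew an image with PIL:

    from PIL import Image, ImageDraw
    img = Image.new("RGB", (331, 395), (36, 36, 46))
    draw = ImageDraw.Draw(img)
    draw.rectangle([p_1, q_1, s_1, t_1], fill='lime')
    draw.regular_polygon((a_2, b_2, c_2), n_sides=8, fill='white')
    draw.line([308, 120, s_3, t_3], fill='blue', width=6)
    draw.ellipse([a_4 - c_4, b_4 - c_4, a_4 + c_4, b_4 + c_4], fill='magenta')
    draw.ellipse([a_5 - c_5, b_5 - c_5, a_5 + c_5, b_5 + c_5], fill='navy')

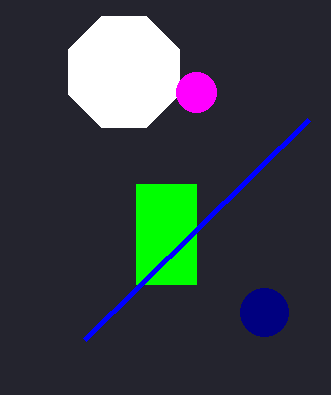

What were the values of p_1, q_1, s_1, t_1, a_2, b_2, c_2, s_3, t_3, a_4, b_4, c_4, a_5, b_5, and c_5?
p_1 = 136
q_1 = 184
s_1 = 196
t_1 = 284
a_2 = 124
b_2 = 72
c_2 = 60
s_3 = 84
t_3 = 340
a_4 = 196
b_4 = 92
c_4 = 20
a_5 = 264
b_5 = 312
c_5 = 24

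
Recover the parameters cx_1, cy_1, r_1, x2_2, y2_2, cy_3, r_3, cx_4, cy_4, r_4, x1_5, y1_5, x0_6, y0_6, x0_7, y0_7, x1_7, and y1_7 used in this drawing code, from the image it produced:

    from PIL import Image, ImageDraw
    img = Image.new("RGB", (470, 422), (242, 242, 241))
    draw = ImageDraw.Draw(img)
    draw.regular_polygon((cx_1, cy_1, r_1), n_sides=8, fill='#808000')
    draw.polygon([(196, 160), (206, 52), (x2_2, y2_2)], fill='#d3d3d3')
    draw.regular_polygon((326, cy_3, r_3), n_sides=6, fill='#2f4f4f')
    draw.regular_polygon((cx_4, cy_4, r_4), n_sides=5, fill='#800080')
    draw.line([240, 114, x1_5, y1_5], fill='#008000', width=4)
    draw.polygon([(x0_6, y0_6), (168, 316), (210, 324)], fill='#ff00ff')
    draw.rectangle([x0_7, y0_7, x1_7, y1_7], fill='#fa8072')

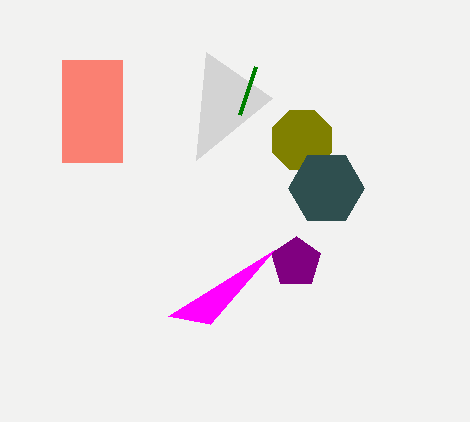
cx_1 = 302; cy_1 = 140; r_1 = 32; x2_2 = 272; y2_2 = 98; cy_3 = 188; r_3 = 38; cx_4 = 296; cy_4 = 262; r_4 = 26; x1_5 = 256; y1_5 = 66; x0_6 = 274; y0_6 = 250; x0_7 = 62; y0_7 = 60; x1_7 = 122; y1_7 = 162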